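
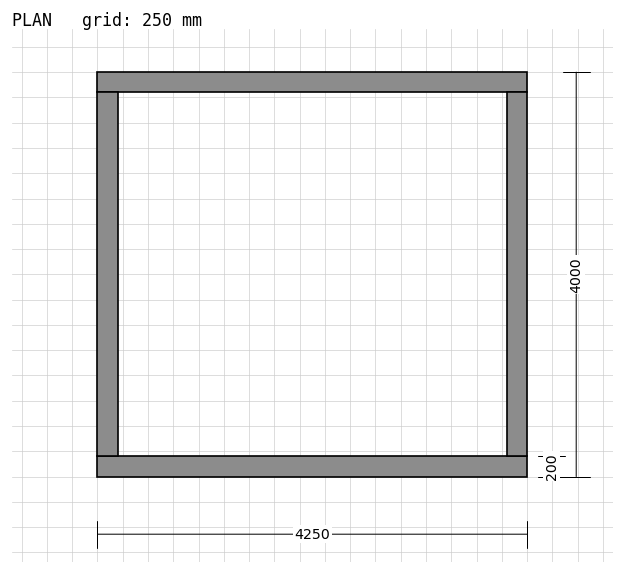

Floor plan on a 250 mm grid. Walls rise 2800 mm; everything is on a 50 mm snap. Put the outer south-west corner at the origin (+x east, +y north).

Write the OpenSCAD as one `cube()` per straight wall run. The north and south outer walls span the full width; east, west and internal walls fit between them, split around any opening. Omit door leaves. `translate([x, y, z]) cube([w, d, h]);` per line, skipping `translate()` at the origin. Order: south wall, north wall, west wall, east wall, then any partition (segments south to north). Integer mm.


cube([4250, 200, 2800]);
translate([0, 3800, 0]) cube([4250, 200, 2800]);
translate([0, 200, 0]) cube([200, 3600, 2800]);
translate([4050, 200, 0]) cube([200, 3600, 2800]);


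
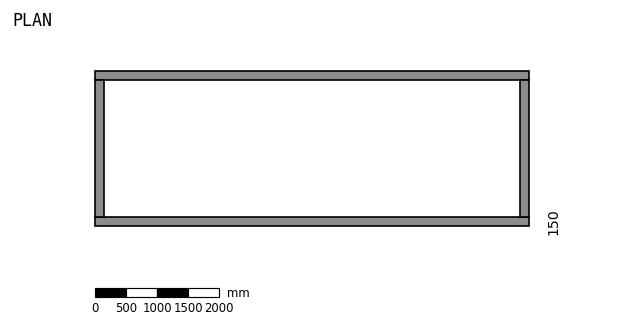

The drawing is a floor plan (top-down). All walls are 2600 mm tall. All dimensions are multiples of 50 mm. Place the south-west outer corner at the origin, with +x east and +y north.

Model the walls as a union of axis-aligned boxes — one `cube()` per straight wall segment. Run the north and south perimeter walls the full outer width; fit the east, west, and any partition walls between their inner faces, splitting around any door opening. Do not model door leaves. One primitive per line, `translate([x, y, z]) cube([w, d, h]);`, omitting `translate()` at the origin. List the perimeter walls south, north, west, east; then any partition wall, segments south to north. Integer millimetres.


cube([7000, 150, 2600]);
translate([0, 2350, 0]) cube([7000, 150, 2600]);
translate([0, 150, 0]) cube([150, 2200, 2600]);
translate([6850, 150, 0]) cube([150, 2200, 2600]);


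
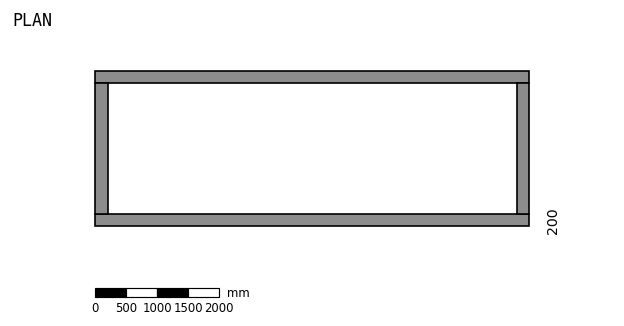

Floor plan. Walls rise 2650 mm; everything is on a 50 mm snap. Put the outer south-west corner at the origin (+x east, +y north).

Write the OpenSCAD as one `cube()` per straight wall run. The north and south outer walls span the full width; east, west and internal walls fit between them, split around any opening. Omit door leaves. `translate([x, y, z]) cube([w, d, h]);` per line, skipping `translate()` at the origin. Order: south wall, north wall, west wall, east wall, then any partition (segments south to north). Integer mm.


cube([7000, 200, 2650]);
translate([0, 2300, 0]) cube([7000, 200, 2650]);
translate([0, 200, 0]) cube([200, 2100, 2650]);
translate([6800, 200, 0]) cube([200, 2100, 2650]);


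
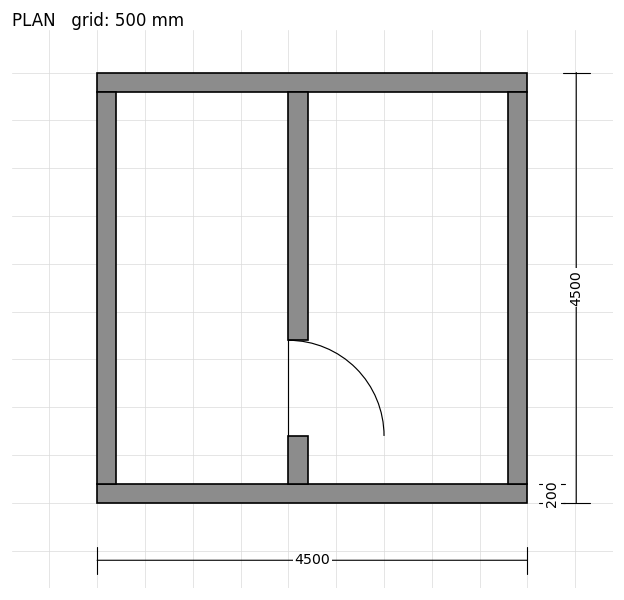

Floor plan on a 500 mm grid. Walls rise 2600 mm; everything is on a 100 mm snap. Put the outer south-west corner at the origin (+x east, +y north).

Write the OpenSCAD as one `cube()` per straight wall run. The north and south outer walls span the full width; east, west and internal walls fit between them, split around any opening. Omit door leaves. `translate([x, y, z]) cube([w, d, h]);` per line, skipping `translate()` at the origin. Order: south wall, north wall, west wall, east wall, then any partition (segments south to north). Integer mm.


cube([4500, 200, 2600]);
translate([0, 4300, 0]) cube([4500, 200, 2600]);
translate([0, 200, 0]) cube([200, 4100, 2600]);
translate([4300, 200, 0]) cube([200, 4100, 2600]);
translate([2000, 200, 0]) cube([200, 500, 2600]);
translate([2000, 1700, 0]) cube([200, 2600, 2600]);


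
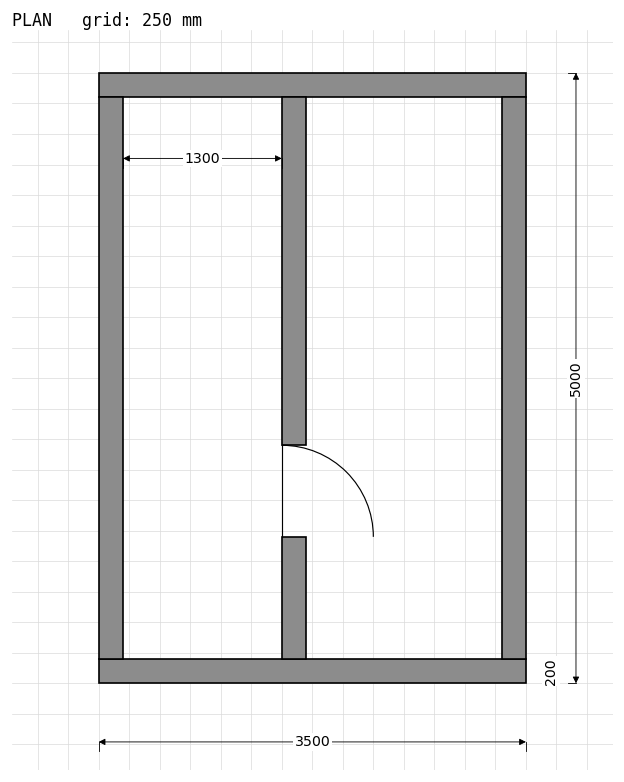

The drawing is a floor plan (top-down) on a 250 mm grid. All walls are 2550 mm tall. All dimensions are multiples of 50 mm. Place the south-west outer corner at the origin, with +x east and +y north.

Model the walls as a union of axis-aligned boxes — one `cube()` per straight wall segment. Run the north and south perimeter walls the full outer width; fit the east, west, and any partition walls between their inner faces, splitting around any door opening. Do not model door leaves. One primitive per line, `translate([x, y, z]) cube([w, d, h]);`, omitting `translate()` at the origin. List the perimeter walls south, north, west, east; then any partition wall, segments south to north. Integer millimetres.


cube([3500, 200, 2550]);
translate([0, 4800, 0]) cube([3500, 200, 2550]);
translate([0, 200, 0]) cube([200, 4600, 2550]);
translate([3300, 200, 0]) cube([200, 4600, 2550]);
translate([1500, 200, 0]) cube([200, 1000, 2550]);
translate([1500, 1950, 0]) cube([200, 2850, 2550]);


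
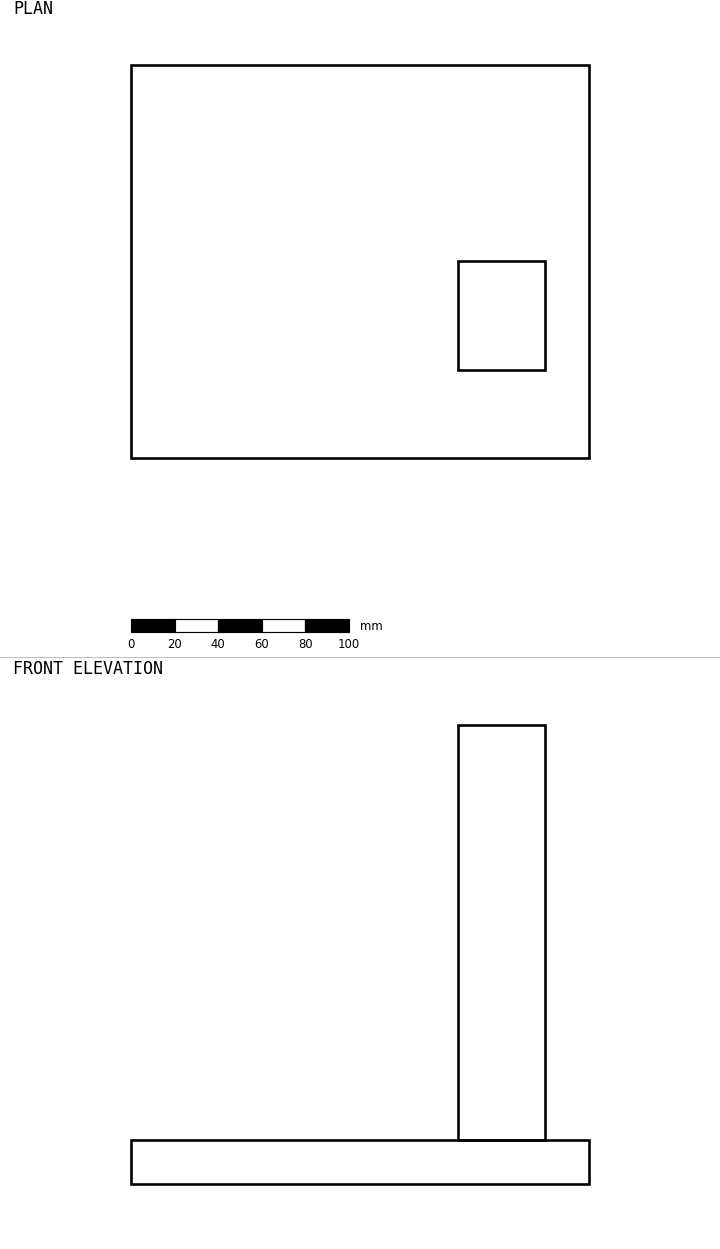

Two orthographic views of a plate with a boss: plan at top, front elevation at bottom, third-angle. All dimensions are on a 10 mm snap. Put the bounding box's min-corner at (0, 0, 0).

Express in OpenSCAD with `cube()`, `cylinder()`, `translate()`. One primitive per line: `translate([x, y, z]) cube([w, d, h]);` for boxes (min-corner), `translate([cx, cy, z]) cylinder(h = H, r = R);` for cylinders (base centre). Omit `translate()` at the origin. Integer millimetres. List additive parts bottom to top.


cube([210, 180, 20]);
translate([150, 40, 20]) cube([40, 50, 190]);


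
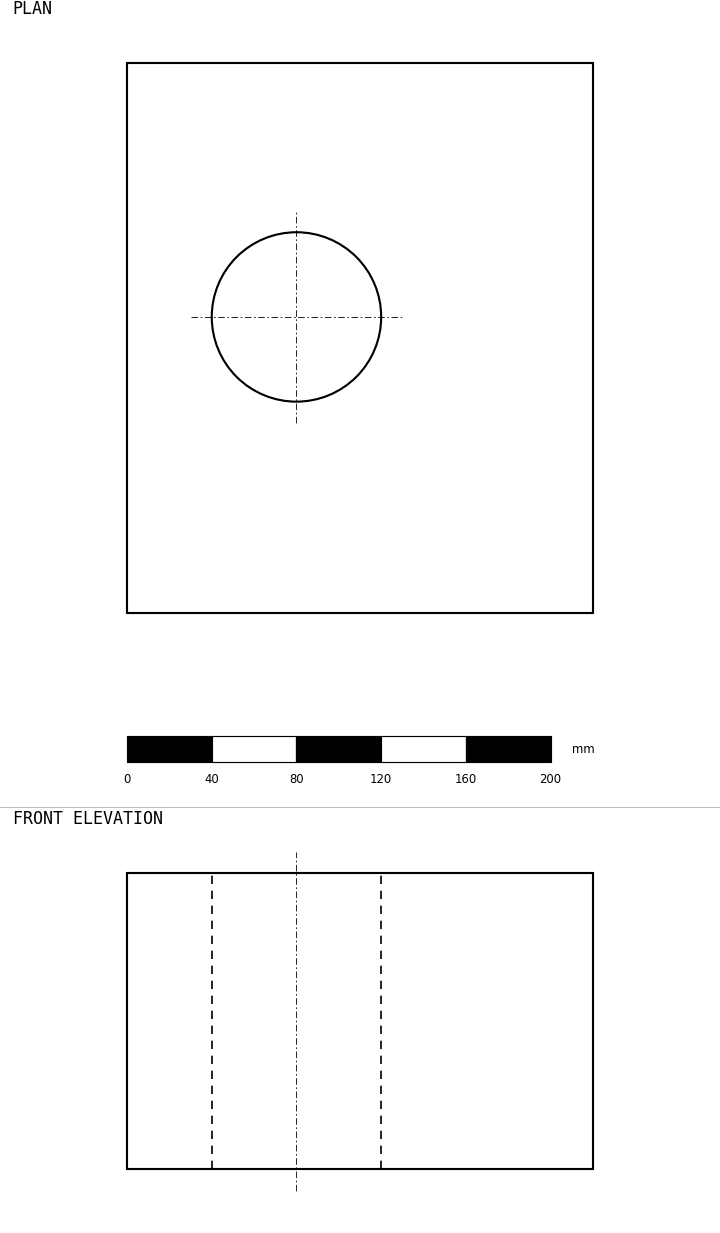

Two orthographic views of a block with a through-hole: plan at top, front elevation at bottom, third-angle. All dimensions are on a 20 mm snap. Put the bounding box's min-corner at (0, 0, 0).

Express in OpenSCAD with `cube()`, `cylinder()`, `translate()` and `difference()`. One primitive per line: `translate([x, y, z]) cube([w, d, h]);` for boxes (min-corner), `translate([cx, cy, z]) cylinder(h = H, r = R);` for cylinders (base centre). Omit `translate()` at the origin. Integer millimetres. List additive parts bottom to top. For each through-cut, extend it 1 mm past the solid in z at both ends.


difference() {
  cube([220, 260, 140]);
  translate([80, 140, -1]) cylinder(h = 142, r = 40);
}


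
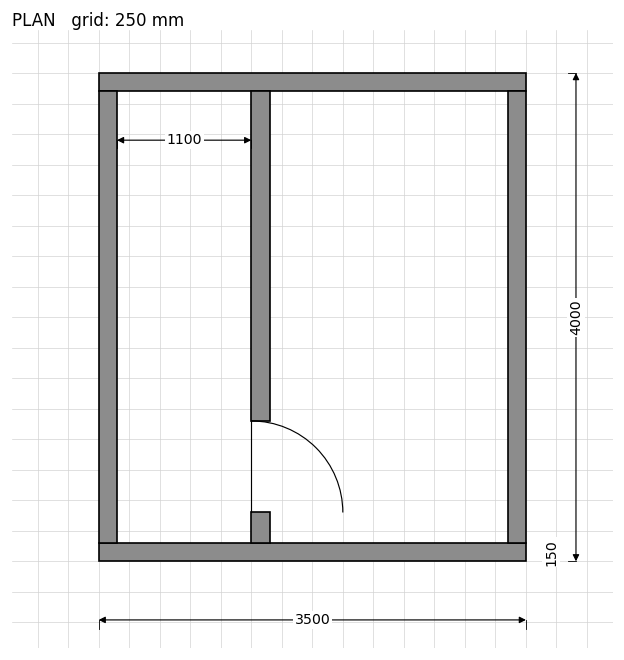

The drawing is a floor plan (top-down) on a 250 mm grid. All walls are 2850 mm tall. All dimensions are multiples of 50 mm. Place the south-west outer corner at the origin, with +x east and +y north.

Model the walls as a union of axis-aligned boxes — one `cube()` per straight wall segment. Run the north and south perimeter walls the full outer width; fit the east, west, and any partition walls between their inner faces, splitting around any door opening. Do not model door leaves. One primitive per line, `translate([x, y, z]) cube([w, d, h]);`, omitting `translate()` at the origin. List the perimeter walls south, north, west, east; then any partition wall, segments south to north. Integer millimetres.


cube([3500, 150, 2850]);
translate([0, 3850, 0]) cube([3500, 150, 2850]);
translate([0, 150, 0]) cube([150, 3700, 2850]);
translate([3350, 150, 0]) cube([150, 3700, 2850]);
translate([1250, 150, 0]) cube([150, 250, 2850]);
translate([1250, 1150, 0]) cube([150, 2700, 2850]);


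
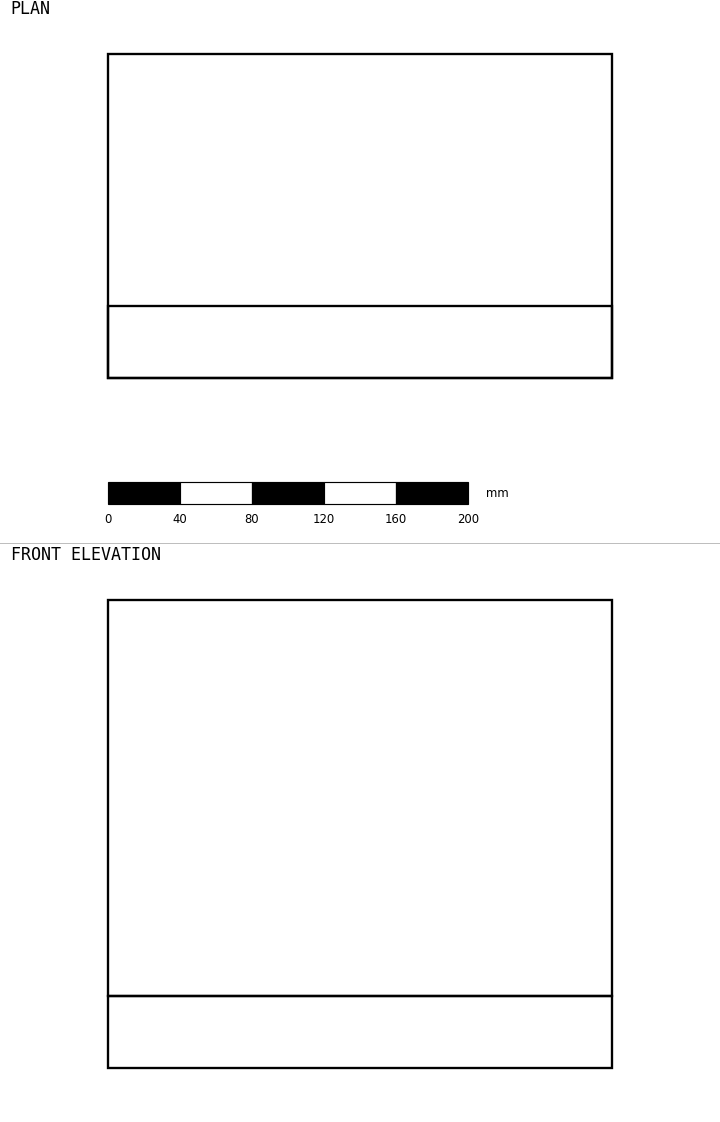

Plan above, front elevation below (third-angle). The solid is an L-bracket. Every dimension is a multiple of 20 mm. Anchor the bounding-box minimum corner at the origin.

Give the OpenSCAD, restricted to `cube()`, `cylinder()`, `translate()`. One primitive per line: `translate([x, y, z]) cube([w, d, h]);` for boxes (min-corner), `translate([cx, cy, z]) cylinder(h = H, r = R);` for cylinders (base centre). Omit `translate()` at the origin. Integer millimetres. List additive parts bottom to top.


cube([280, 180, 40]);
translate([0, 0, 40]) cube([280, 40, 220]);


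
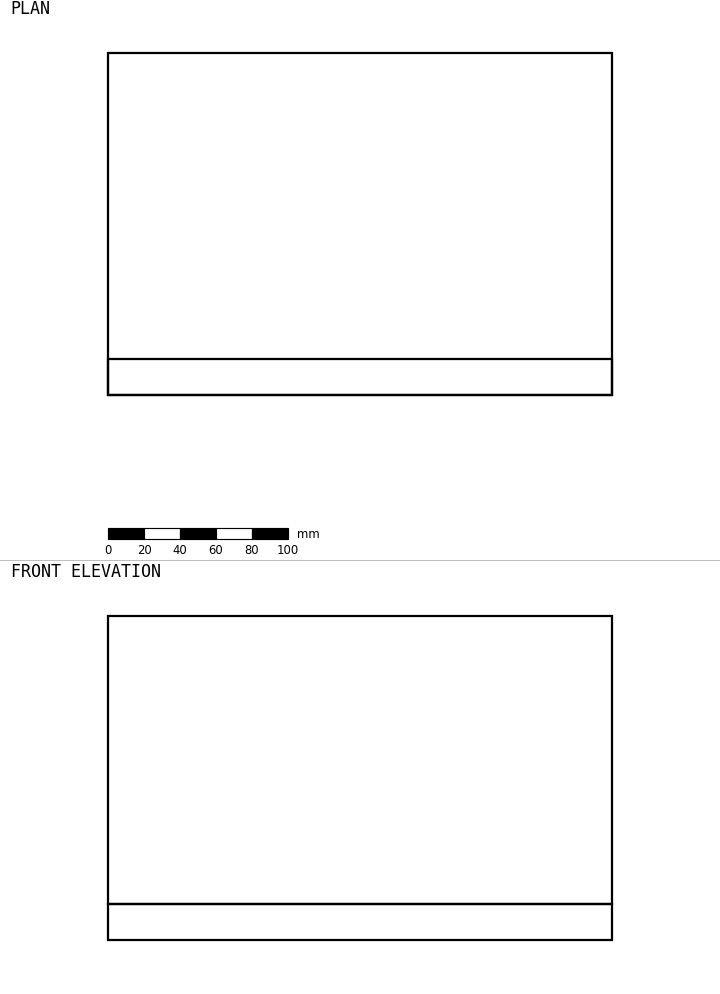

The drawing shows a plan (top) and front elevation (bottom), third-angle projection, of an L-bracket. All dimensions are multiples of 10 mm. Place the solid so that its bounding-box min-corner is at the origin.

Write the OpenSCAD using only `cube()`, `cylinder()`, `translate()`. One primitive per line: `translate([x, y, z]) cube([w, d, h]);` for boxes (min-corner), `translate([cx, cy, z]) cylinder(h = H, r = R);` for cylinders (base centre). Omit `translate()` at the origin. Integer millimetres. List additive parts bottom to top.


cube([280, 190, 20]);
translate([0, 0, 20]) cube([280, 20, 160]);


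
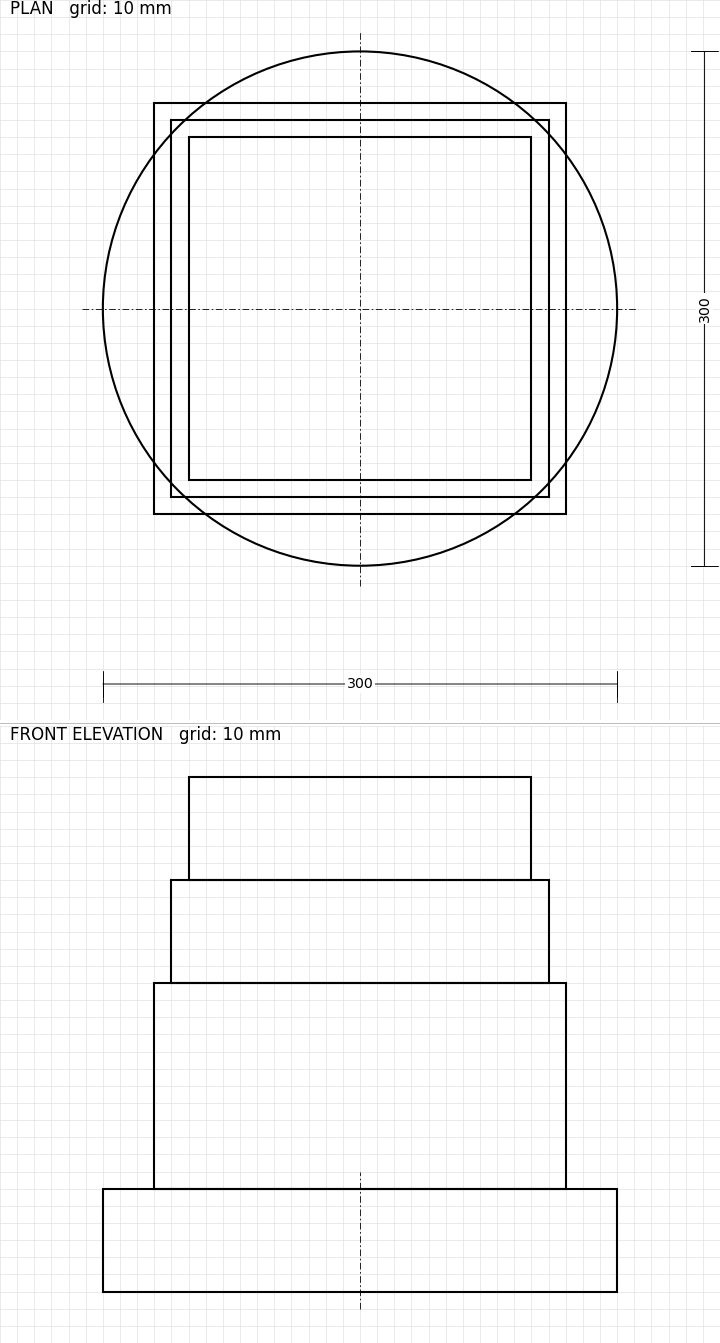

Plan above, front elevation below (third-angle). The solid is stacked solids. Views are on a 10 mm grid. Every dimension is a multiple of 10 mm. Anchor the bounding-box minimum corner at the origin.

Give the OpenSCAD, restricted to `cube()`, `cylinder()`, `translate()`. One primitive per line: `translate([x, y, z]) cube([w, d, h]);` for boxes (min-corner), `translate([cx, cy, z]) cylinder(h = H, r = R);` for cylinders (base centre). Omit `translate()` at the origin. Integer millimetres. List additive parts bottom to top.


translate([150, 150, 0]) cylinder(h = 60, r = 150);
translate([30, 30, 60]) cube([240, 240, 120]);
translate([40, 40, 180]) cube([220, 220, 60]);
translate([50, 50, 240]) cube([200, 200, 60]);


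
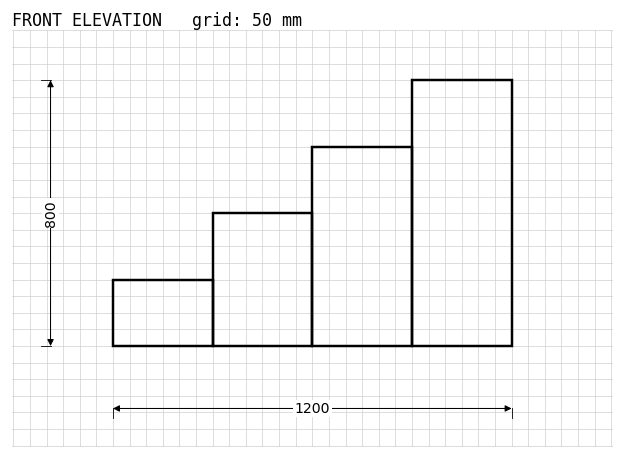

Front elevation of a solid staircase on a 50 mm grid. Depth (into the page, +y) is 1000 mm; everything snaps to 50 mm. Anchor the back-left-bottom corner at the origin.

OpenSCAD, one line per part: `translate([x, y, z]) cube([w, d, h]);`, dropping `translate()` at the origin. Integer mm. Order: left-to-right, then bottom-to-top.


cube([300, 1000, 200]);
translate([300, 0, 0]) cube([300, 1000, 400]);
translate([600, 0, 0]) cube([300, 1000, 600]);
translate([900, 0, 0]) cube([300, 1000, 800]);


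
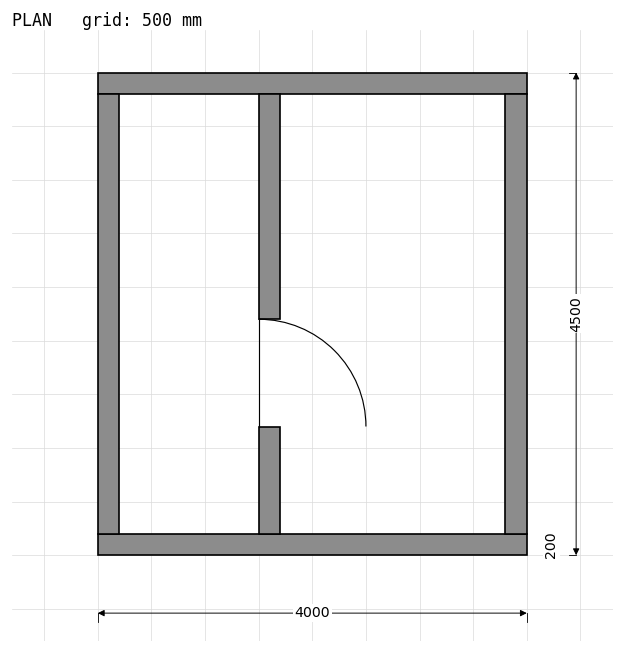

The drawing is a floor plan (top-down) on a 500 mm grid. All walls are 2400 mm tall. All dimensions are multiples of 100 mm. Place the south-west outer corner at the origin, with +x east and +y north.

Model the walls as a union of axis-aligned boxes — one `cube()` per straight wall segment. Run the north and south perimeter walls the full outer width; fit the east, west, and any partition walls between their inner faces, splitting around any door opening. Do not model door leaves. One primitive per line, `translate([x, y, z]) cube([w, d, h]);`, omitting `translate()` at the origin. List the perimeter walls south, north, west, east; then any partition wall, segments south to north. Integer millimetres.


cube([4000, 200, 2400]);
translate([0, 4300, 0]) cube([4000, 200, 2400]);
translate([0, 200, 0]) cube([200, 4100, 2400]);
translate([3800, 200, 0]) cube([200, 4100, 2400]);
translate([1500, 200, 0]) cube([200, 1000, 2400]);
translate([1500, 2200, 0]) cube([200, 2100, 2400]);


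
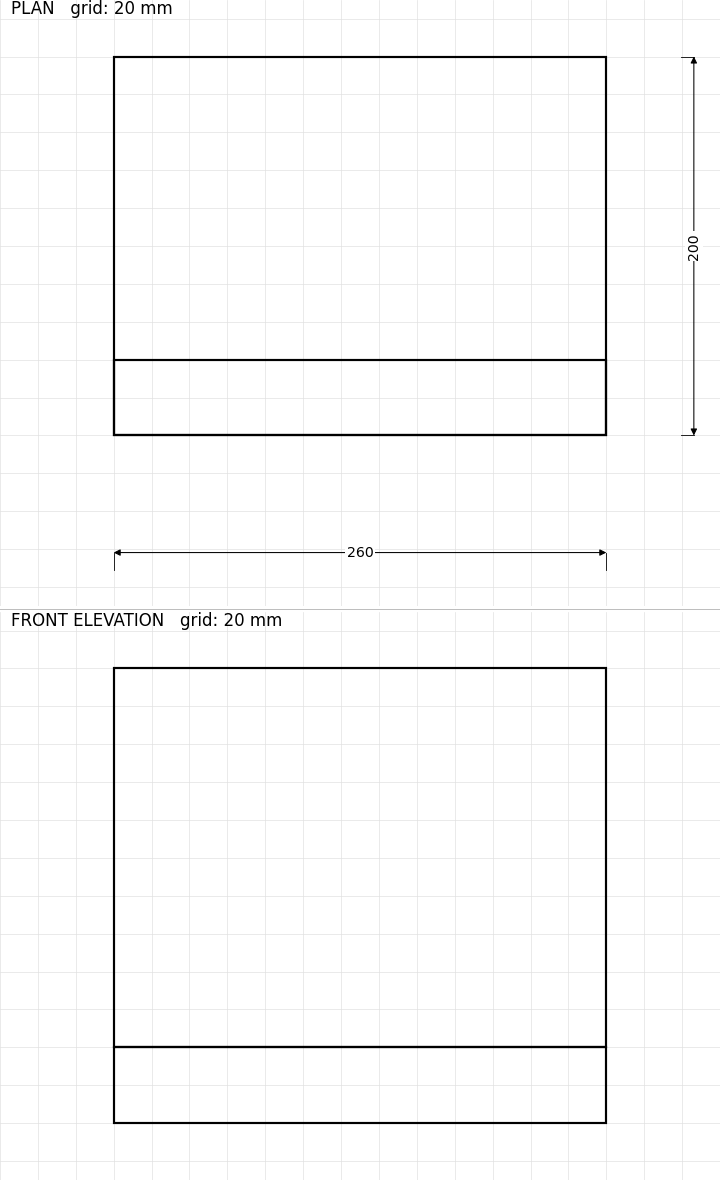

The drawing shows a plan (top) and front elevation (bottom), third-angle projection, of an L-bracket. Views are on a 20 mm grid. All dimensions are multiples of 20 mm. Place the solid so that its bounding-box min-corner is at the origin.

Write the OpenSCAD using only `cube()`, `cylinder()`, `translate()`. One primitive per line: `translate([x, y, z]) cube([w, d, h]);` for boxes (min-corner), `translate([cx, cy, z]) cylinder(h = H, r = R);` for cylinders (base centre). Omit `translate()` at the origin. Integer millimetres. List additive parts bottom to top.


cube([260, 200, 40]);
translate([0, 0, 40]) cube([260, 40, 200]);


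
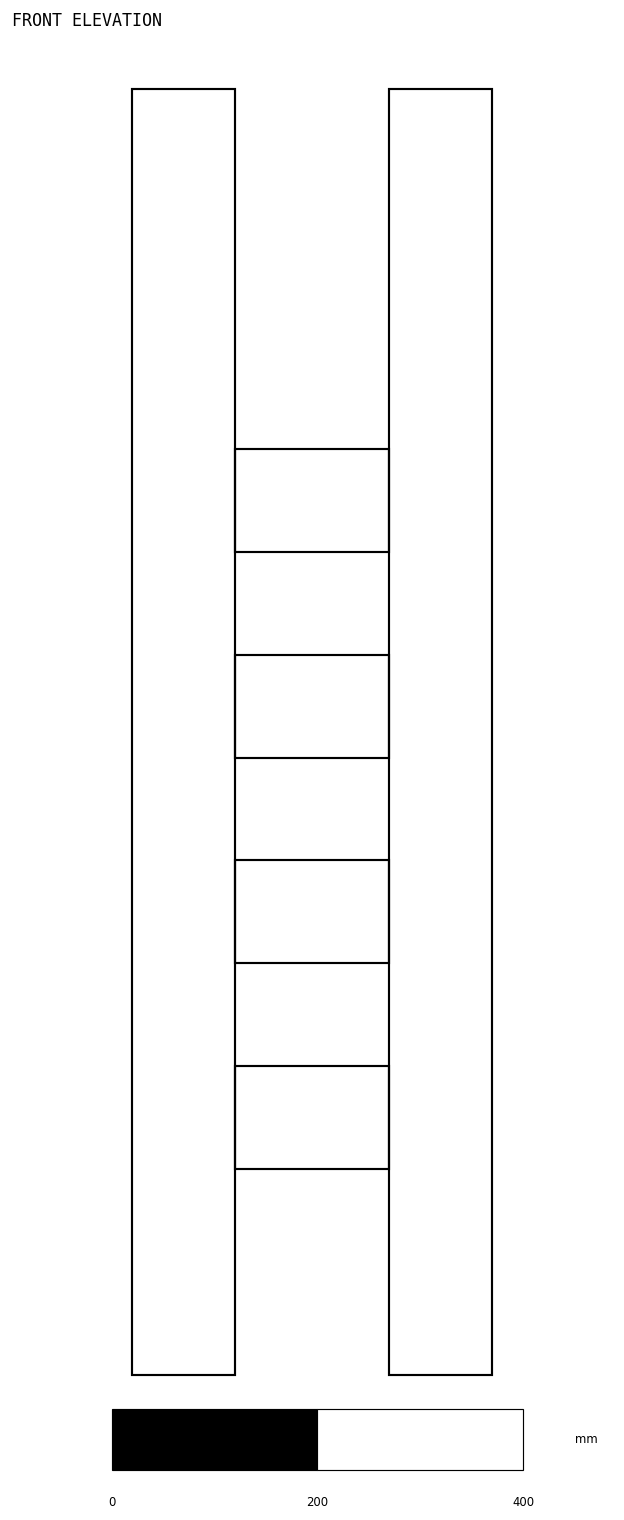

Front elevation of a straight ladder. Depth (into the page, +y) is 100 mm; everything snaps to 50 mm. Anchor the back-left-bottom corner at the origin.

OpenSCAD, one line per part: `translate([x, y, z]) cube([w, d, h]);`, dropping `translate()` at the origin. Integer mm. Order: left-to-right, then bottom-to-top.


cube([100, 100, 1250]);
translate([100, 0, 200]) cube([150, 100, 100]);
translate([100, 0, 400]) cube([150, 100, 100]);
translate([100, 0, 600]) cube([150, 100, 100]);
translate([100, 0, 800]) cube([150, 100, 100]);
translate([250, 0, 0]) cube([100, 100, 1250]);


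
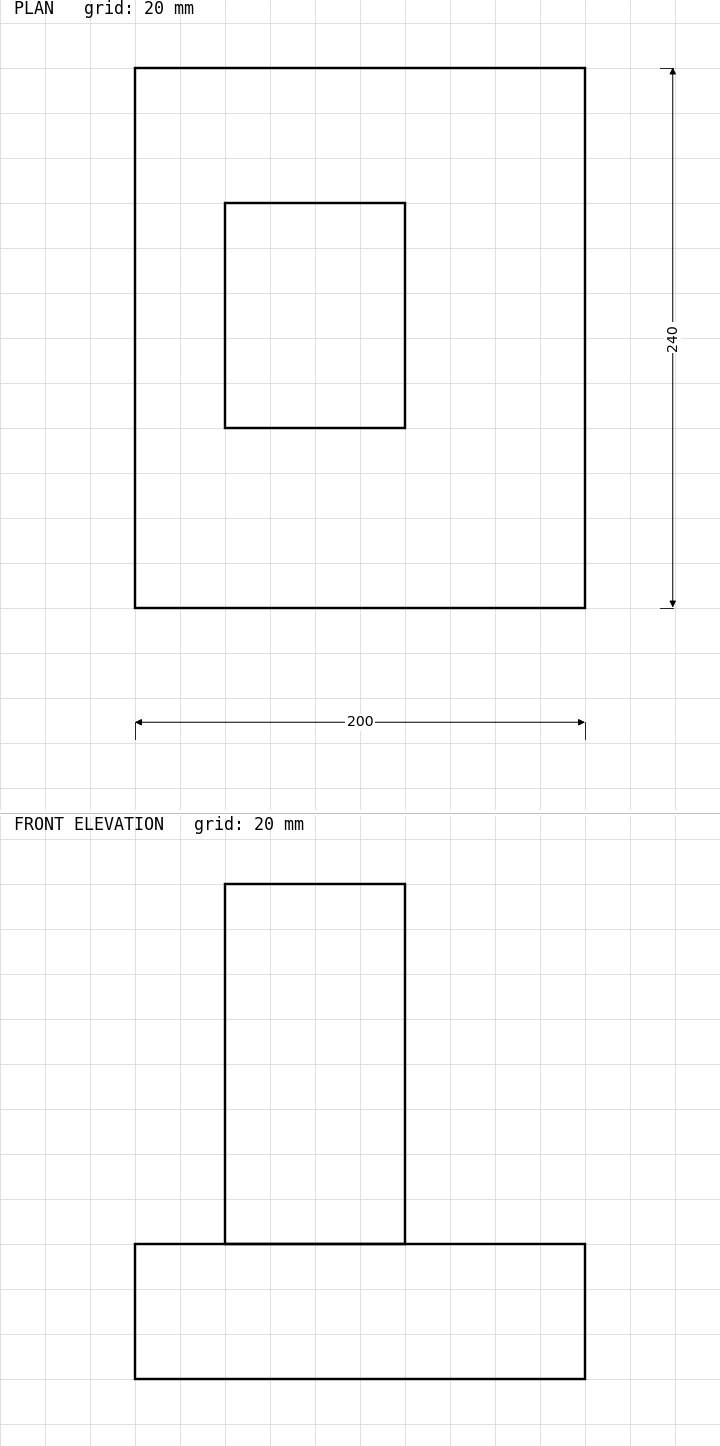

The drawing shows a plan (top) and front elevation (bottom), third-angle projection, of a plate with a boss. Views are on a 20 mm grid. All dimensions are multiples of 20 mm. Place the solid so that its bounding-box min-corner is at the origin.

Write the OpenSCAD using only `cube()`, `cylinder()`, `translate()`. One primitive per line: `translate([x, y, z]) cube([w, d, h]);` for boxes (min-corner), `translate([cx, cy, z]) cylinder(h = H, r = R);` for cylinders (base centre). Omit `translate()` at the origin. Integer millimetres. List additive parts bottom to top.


cube([200, 240, 60]);
translate([40, 80, 60]) cube([80, 100, 160]);


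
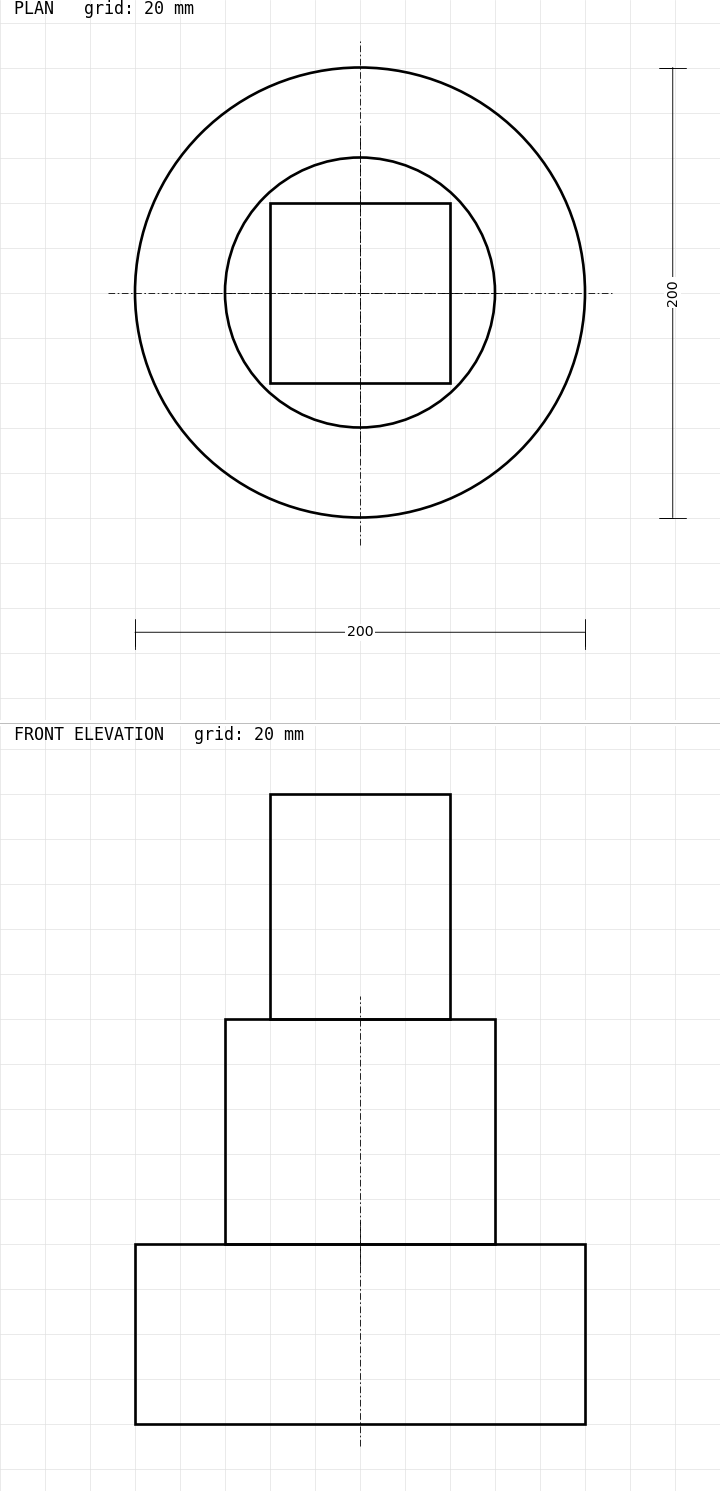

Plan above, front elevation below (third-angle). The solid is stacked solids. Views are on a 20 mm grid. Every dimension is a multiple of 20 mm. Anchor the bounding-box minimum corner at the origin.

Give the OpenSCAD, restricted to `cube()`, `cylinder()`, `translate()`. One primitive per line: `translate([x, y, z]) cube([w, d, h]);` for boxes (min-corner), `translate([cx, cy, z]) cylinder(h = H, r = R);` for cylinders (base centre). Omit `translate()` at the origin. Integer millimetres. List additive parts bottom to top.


translate([100, 100, 0]) cylinder(h = 80, r = 100);
translate([100, 100, 80]) cylinder(h = 100, r = 60);
translate([60, 60, 180]) cube([80, 80, 100]);


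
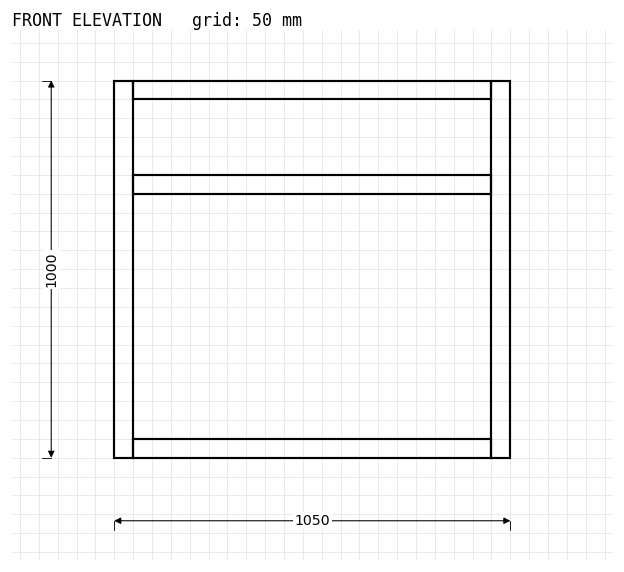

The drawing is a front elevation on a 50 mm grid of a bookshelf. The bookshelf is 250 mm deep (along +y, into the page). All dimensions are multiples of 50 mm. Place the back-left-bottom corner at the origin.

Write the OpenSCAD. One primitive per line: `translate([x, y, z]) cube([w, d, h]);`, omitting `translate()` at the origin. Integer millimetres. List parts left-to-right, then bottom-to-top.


cube([50, 250, 1000]);
translate([50, 0, 0]) cube([950, 250, 50]);
translate([50, 0, 700]) cube([950, 250, 50]);
translate([50, 0, 950]) cube([950, 250, 50]);
translate([1000, 0, 0]) cube([50, 250, 1000]);


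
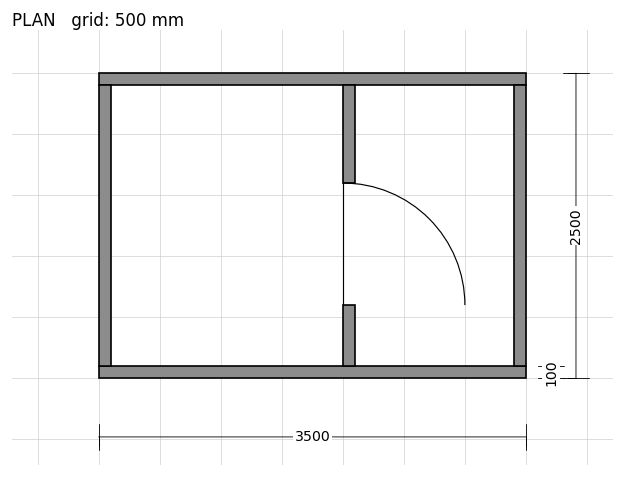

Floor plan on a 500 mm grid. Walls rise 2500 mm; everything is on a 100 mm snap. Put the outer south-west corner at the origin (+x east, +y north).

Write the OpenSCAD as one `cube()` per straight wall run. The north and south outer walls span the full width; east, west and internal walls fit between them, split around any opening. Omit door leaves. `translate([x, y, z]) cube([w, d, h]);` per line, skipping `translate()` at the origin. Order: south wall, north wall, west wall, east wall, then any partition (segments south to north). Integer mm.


cube([3500, 100, 2500]);
translate([0, 2400, 0]) cube([3500, 100, 2500]);
translate([0, 100, 0]) cube([100, 2300, 2500]);
translate([3400, 100, 0]) cube([100, 2300, 2500]);
translate([2000, 100, 0]) cube([100, 500, 2500]);
translate([2000, 1600, 0]) cube([100, 800, 2500]);


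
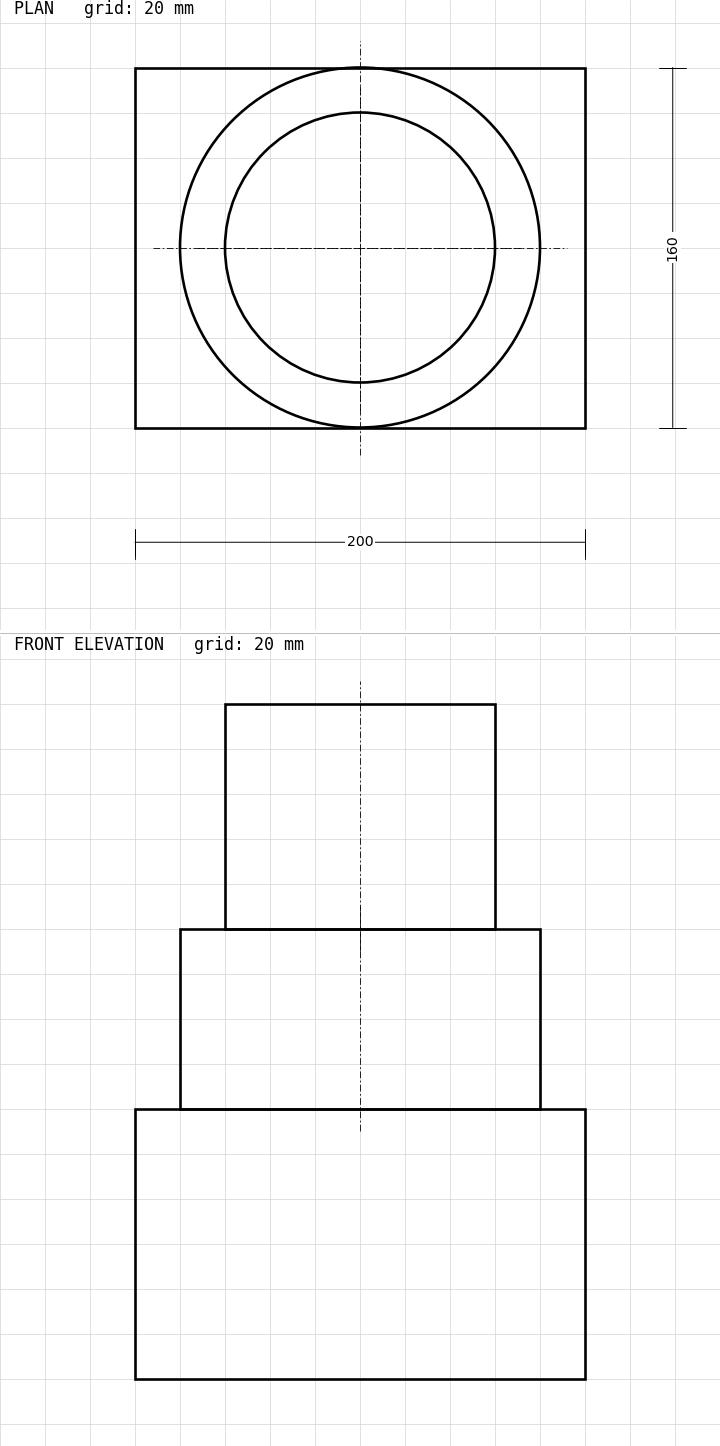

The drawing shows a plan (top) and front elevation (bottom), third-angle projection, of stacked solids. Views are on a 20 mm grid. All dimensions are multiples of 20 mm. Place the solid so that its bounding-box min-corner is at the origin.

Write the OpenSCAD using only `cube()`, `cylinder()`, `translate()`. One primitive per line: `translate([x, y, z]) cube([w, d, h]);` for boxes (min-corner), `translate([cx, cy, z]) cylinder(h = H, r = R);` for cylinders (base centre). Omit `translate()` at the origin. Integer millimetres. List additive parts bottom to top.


cube([200, 160, 120]);
translate([100, 80, 120]) cylinder(h = 80, r = 80);
translate([100, 80, 200]) cylinder(h = 100, r = 60);


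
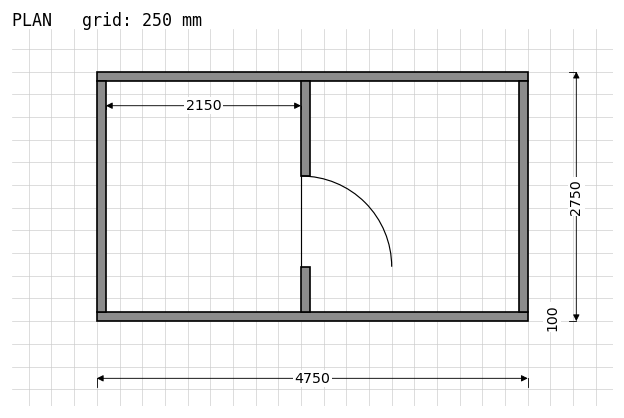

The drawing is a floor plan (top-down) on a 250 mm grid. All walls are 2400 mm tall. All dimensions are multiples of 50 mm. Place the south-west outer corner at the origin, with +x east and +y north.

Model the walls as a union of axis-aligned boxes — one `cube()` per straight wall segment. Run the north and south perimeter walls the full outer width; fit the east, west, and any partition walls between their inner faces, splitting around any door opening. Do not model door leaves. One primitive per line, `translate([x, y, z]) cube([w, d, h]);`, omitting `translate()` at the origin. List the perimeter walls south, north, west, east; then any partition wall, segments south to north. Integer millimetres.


cube([4750, 100, 2400]);
translate([0, 2650, 0]) cube([4750, 100, 2400]);
translate([0, 100, 0]) cube([100, 2550, 2400]);
translate([4650, 100, 0]) cube([100, 2550, 2400]);
translate([2250, 100, 0]) cube([100, 500, 2400]);
translate([2250, 1600, 0]) cube([100, 1050, 2400]);


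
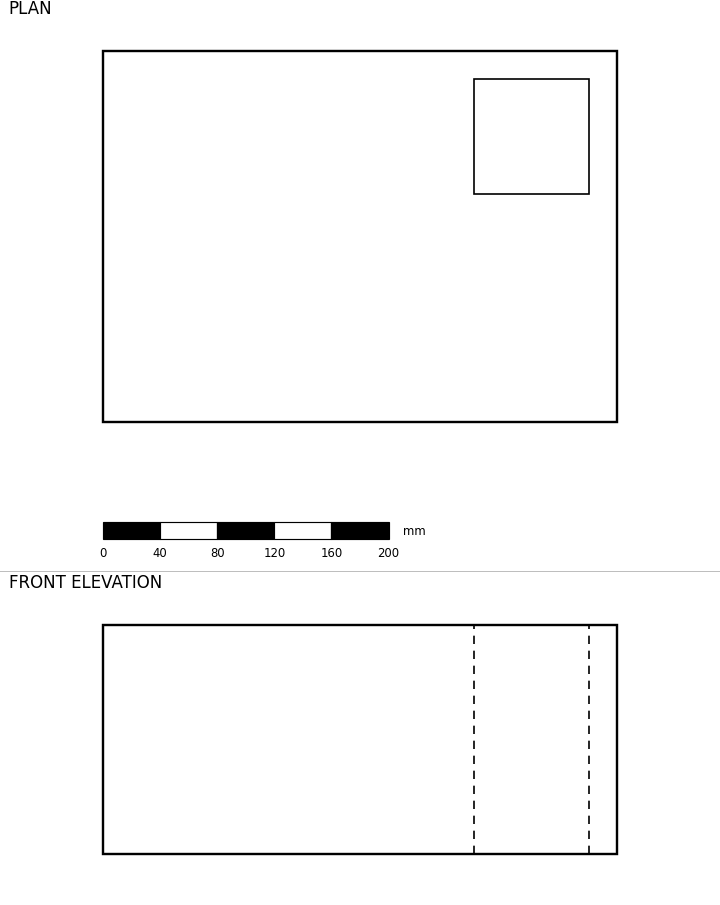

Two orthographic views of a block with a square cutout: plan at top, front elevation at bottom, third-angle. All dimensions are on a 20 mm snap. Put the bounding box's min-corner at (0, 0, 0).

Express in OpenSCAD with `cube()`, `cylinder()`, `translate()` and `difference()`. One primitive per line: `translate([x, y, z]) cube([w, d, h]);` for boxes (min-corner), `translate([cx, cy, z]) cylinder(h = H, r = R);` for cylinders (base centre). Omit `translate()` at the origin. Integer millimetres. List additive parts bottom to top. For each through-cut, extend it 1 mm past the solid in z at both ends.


difference() {
  cube([360, 260, 160]);
  translate([260, 160, -1]) cube([80, 80, 162]);
}


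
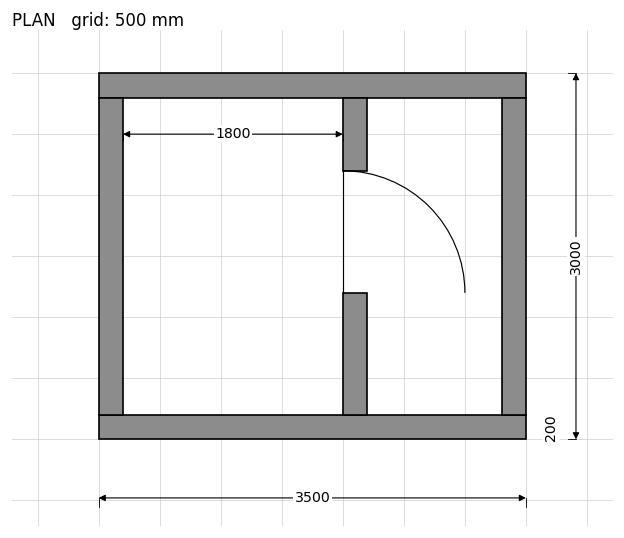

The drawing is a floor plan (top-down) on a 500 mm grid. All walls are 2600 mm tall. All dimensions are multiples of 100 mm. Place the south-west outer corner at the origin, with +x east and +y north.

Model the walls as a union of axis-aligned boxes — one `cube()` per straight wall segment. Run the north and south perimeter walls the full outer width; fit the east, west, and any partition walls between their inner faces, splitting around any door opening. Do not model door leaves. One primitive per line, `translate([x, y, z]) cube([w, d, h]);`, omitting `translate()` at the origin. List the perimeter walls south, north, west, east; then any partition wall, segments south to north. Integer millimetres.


cube([3500, 200, 2600]);
translate([0, 2800, 0]) cube([3500, 200, 2600]);
translate([0, 200, 0]) cube([200, 2600, 2600]);
translate([3300, 200, 0]) cube([200, 2600, 2600]);
translate([2000, 200, 0]) cube([200, 1000, 2600]);
translate([2000, 2200, 0]) cube([200, 600, 2600]);


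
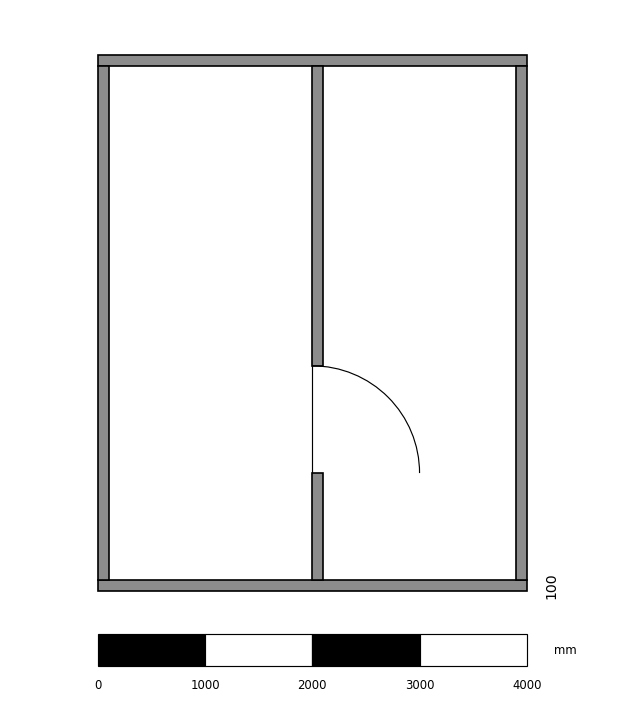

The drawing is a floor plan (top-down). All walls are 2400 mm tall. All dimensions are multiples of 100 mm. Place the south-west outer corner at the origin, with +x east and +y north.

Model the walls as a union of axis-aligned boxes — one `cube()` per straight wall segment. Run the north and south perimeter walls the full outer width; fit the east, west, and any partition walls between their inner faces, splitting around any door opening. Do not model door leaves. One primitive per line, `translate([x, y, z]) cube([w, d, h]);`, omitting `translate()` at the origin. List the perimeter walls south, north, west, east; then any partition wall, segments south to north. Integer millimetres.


cube([4000, 100, 2400]);
translate([0, 4900, 0]) cube([4000, 100, 2400]);
translate([0, 100, 0]) cube([100, 4800, 2400]);
translate([3900, 100, 0]) cube([100, 4800, 2400]);
translate([2000, 100, 0]) cube([100, 1000, 2400]);
translate([2000, 2100, 0]) cube([100, 2800, 2400]);


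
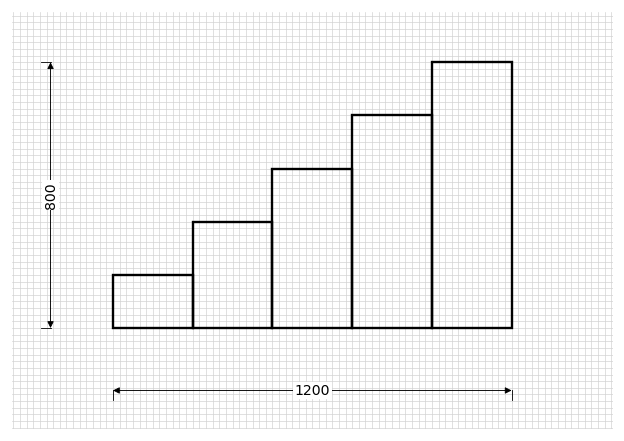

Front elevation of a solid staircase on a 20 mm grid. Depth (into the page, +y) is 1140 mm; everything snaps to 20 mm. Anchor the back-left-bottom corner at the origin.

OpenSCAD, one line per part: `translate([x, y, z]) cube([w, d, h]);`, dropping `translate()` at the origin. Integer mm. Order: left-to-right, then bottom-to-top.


cube([240, 1140, 160]);
translate([240, 0, 0]) cube([240, 1140, 320]);
translate([480, 0, 0]) cube([240, 1140, 480]);
translate([720, 0, 0]) cube([240, 1140, 640]);
translate([960, 0, 0]) cube([240, 1140, 800]);


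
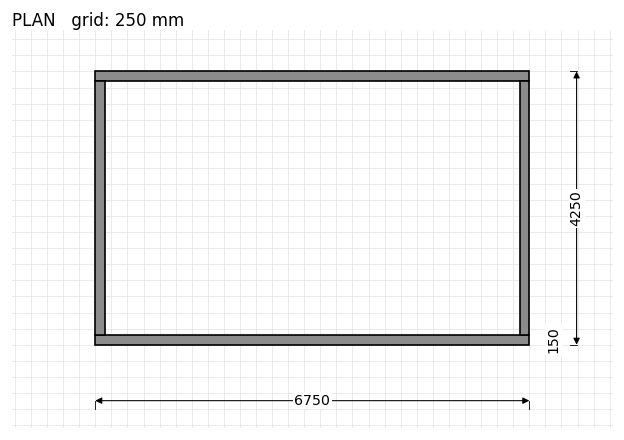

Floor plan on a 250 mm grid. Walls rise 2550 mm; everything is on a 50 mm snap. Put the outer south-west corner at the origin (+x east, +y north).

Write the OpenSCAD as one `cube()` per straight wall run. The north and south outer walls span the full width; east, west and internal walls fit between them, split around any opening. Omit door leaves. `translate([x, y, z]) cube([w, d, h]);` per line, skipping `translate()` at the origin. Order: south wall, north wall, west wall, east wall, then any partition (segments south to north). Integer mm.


cube([6750, 150, 2550]);
translate([0, 4100, 0]) cube([6750, 150, 2550]);
translate([0, 150, 0]) cube([150, 3950, 2550]);
translate([6600, 150, 0]) cube([150, 3950, 2550]);


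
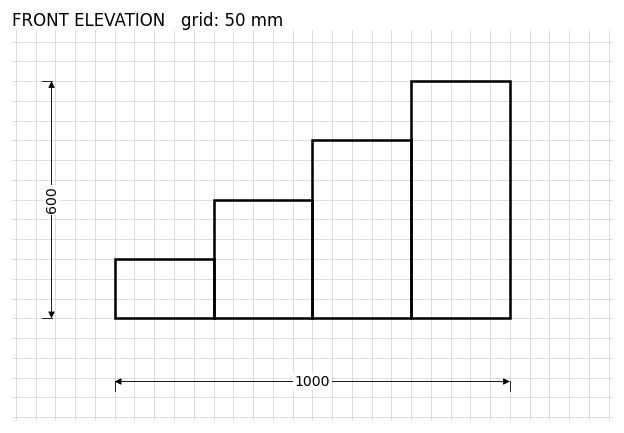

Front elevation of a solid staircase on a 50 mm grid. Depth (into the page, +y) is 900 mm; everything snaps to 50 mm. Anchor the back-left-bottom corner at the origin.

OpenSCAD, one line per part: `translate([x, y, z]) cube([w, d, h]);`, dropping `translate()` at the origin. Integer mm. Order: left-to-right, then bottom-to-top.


cube([250, 900, 150]);
translate([250, 0, 0]) cube([250, 900, 300]);
translate([500, 0, 0]) cube([250, 900, 450]);
translate([750, 0, 0]) cube([250, 900, 600]);


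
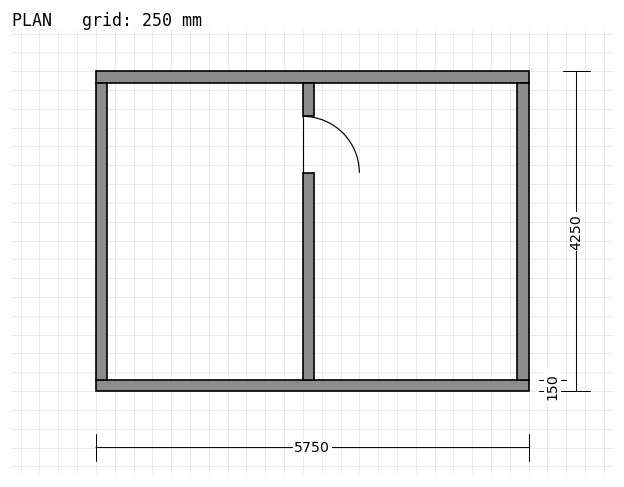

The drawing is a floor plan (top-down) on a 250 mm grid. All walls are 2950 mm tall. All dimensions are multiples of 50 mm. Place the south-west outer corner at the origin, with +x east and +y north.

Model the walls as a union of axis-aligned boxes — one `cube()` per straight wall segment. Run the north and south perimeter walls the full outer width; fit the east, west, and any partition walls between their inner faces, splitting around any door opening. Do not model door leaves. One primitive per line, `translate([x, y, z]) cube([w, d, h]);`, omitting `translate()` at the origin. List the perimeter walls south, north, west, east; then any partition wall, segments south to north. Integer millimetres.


cube([5750, 150, 2950]);
translate([0, 4100, 0]) cube([5750, 150, 2950]);
translate([0, 150, 0]) cube([150, 3950, 2950]);
translate([5600, 150, 0]) cube([150, 3950, 2950]);
translate([2750, 150, 0]) cube([150, 2750, 2950]);
translate([2750, 3650, 0]) cube([150, 450, 2950]);


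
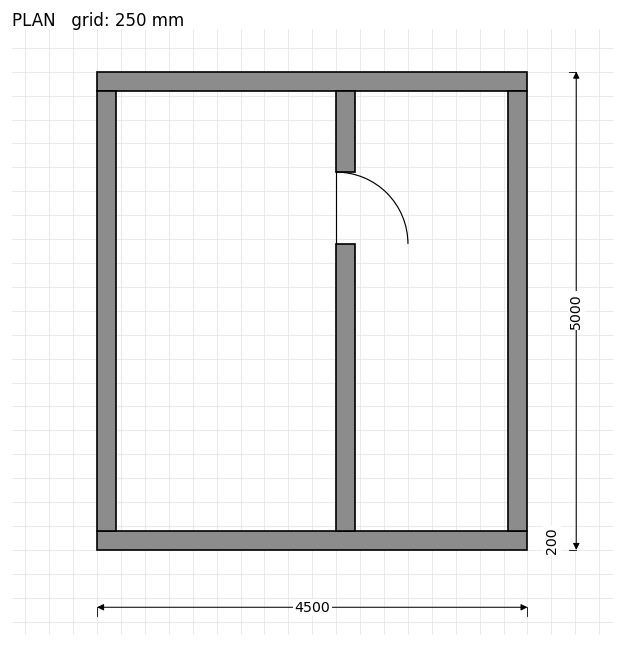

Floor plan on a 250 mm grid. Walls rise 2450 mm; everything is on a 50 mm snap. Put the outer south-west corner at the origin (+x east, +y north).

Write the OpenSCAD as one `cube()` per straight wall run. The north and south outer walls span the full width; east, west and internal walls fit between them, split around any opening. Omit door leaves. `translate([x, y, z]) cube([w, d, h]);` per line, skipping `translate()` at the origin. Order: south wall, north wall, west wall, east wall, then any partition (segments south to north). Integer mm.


cube([4500, 200, 2450]);
translate([0, 4800, 0]) cube([4500, 200, 2450]);
translate([0, 200, 0]) cube([200, 4600, 2450]);
translate([4300, 200, 0]) cube([200, 4600, 2450]);
translate([2500, 200, 0]) cube([200, 3000, 2450]);
translate([2500, 3950, 0]) cube([200, 850, 2450]);


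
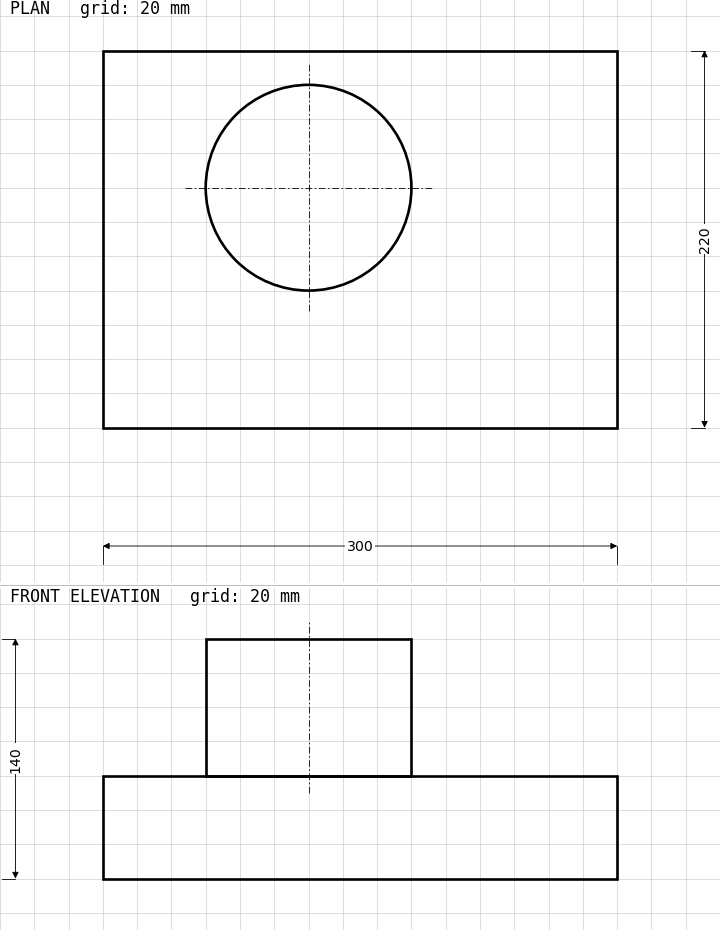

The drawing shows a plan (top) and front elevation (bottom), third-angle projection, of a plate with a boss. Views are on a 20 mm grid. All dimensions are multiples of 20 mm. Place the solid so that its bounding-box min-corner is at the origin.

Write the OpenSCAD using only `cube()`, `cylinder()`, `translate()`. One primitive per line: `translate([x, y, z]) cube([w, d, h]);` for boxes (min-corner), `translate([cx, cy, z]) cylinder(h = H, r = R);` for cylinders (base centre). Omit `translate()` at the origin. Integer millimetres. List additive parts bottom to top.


cube([300, 220, 60]);
translate([120, 140, 60]) cylinder(h = 80, r = 60);


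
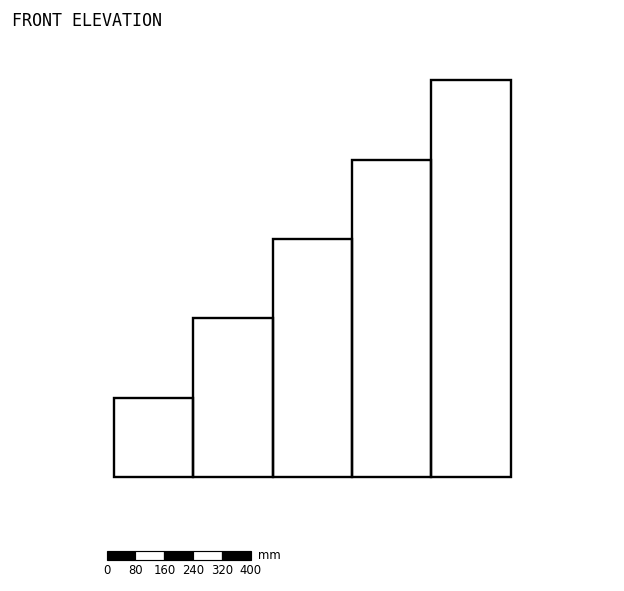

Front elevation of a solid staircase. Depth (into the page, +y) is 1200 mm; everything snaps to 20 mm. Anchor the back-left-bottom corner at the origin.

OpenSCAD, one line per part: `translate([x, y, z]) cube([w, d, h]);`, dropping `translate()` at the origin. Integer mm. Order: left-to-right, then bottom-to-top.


cube([220, 1200, 220]);
translate([220, 0, 0]) cube([220, 1200, 440]);
translate([440, 0, 0]) cube([220, 1200, 660]);
translate([660, 0, 0]) cube([220, 1200, 880]);
translate([880, 0, 0]) cube([220, 1200, 1100]);


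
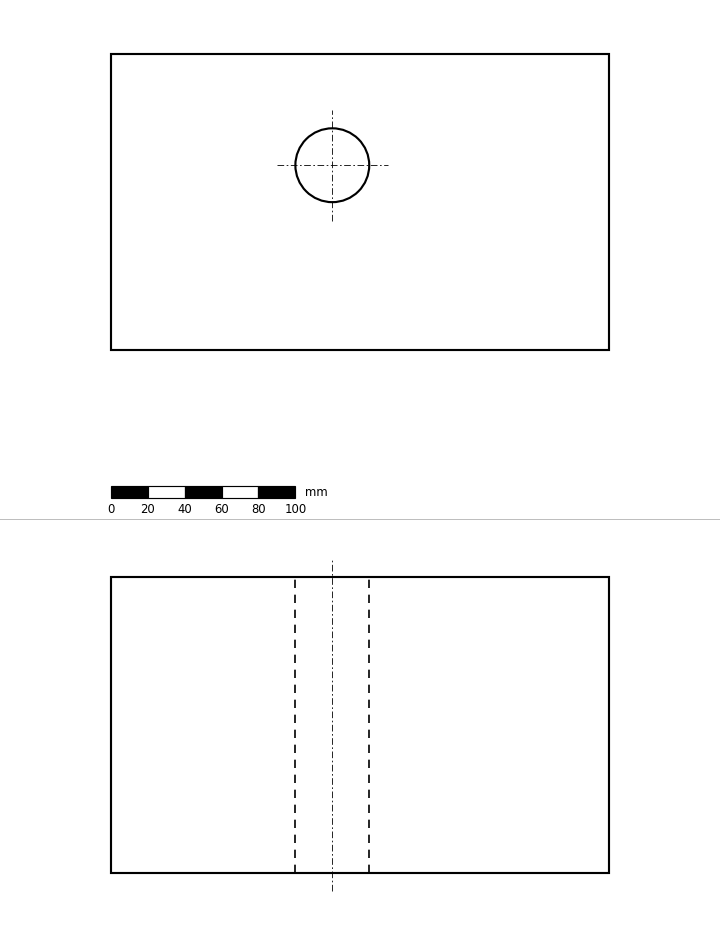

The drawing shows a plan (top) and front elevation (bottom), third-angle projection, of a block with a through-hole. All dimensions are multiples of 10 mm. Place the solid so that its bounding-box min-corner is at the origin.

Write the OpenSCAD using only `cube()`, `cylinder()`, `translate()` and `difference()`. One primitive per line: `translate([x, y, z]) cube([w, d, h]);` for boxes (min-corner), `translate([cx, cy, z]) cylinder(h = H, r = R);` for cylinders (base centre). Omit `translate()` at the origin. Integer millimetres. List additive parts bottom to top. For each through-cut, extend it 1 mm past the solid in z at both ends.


difference() {
  cube([270, 160, 160]);
  translate([120, 100, -1]) cylinder(h = 162, r = 20);
}


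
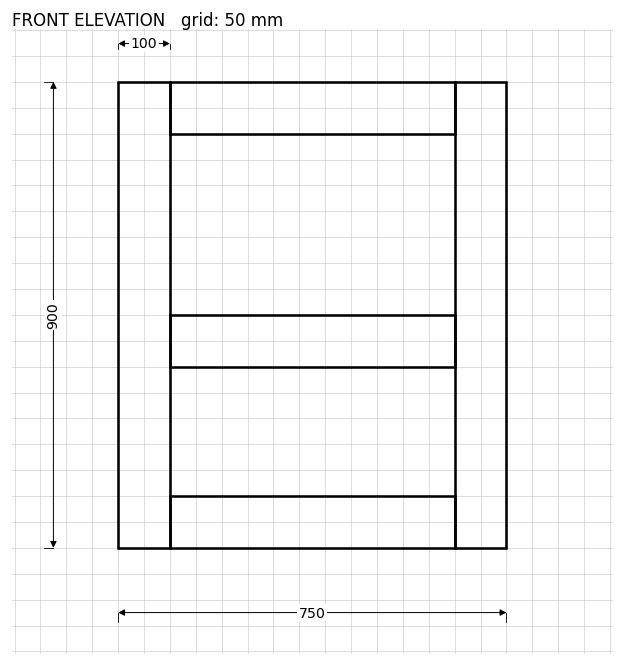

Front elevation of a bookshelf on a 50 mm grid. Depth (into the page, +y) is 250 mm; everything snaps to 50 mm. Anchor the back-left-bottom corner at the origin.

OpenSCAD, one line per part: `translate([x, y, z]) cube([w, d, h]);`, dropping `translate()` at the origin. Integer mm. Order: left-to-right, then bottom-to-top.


cube([100, 250, 900]);
translate([100, 0, 0]) cube([550, 250, 100]);
translate([100, 0, 350]) cube([550, 250, 100]);
translate([100, 0, 800]) cube([550, 250, 100]);
translate([650, 0, 0]) cube([100, 250, 900]);


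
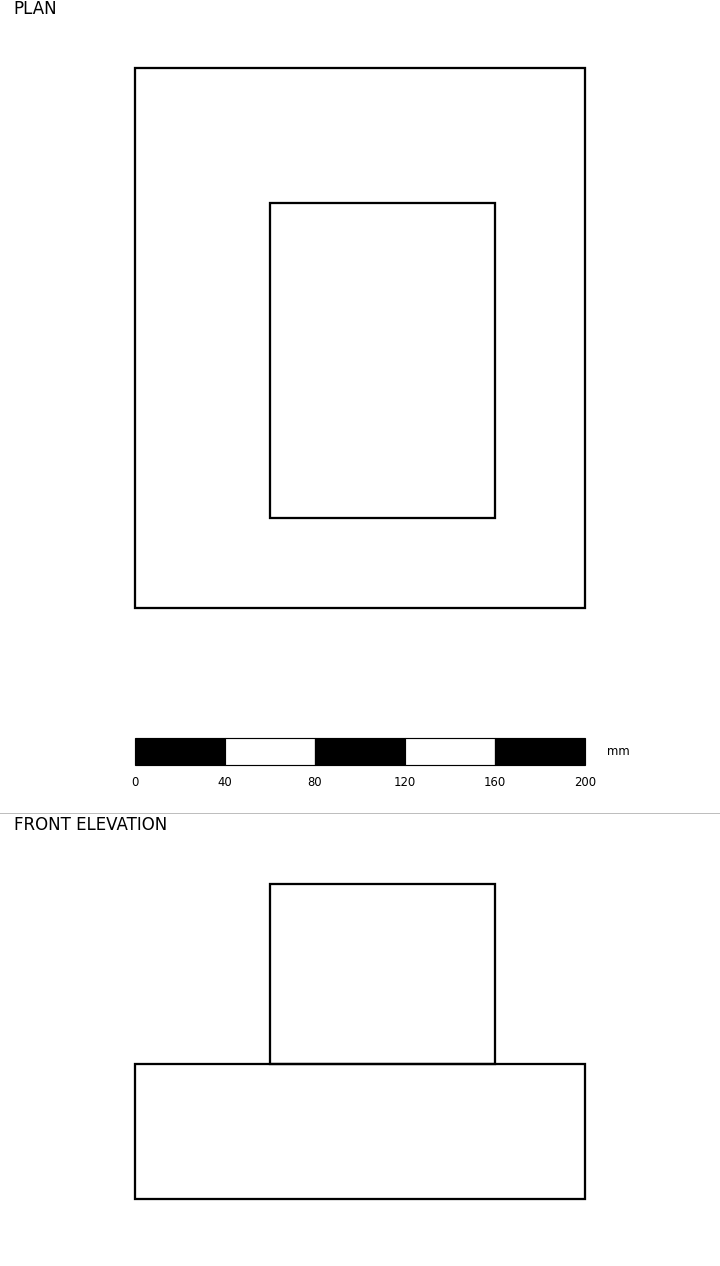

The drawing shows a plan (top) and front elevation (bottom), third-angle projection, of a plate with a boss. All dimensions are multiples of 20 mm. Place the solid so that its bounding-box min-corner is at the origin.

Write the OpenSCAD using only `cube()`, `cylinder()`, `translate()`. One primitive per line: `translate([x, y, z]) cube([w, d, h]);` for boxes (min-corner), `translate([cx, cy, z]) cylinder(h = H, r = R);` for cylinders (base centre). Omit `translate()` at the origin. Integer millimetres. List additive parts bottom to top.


cube([200, 240, 60]);
translate([60, 40, 60]) cube([100, 140, 80]);


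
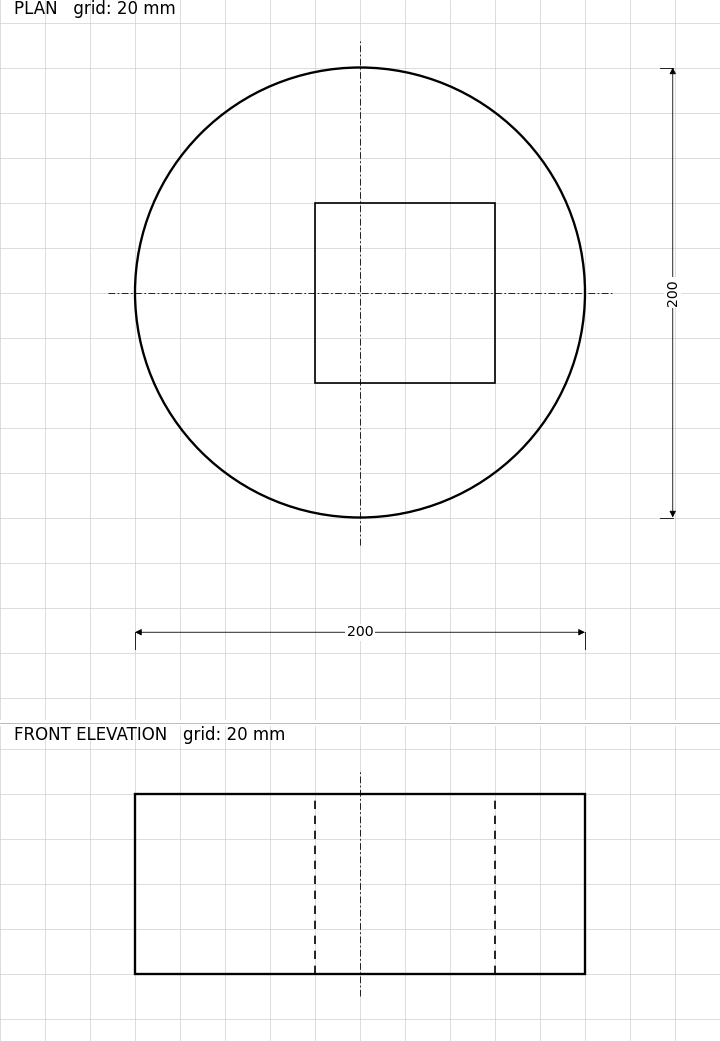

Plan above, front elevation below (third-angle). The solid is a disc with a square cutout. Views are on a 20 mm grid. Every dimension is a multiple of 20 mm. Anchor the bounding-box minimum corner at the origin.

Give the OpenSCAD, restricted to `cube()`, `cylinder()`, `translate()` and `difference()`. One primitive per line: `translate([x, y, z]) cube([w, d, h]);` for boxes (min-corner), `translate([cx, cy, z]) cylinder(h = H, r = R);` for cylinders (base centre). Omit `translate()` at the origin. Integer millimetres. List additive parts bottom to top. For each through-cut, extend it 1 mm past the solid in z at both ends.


difference() {
  translate([100, 100, 0]) cylinder(h = 80, r = 100);
  translate([80, 60, -1]) cube([80, 80, 82]);
}


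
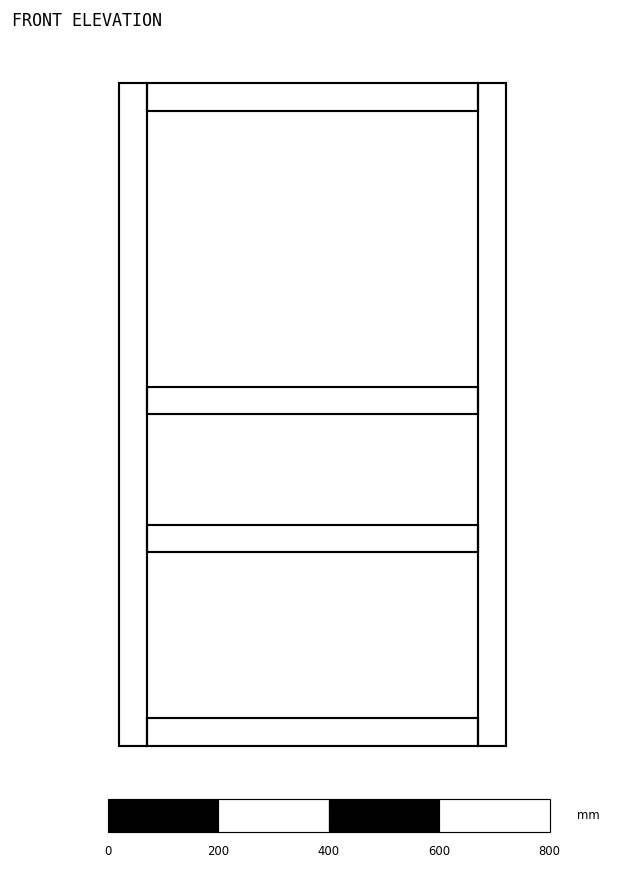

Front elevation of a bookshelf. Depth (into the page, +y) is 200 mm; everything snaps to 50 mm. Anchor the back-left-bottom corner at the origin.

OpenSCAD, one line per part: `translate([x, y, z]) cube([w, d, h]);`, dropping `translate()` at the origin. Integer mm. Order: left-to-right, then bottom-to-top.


cube([50, 200, 1200]);
translate([50, 0, 0]) cube([600, 200, 50]);
translate([50, 0, 350]) cube([600, 200, 50]);
translate([50, 0, 600]) cube([600, 200, 50]);
translate([50, 0, 1150]) cube([600, 200, 50]);
translate([650, 0, 0]) cube([50, 200, 1200]);


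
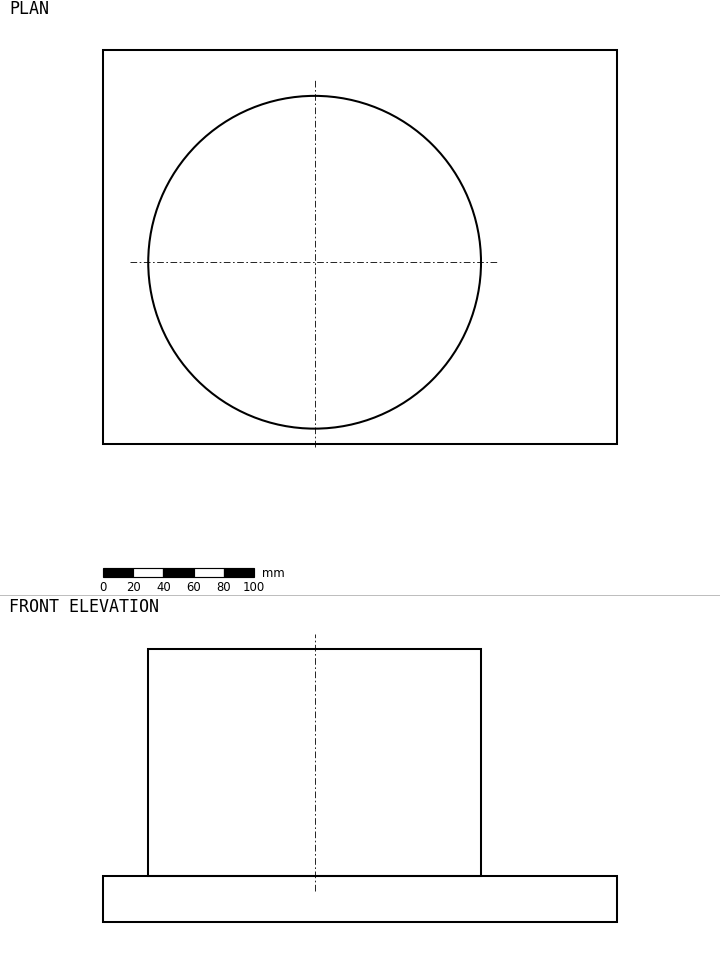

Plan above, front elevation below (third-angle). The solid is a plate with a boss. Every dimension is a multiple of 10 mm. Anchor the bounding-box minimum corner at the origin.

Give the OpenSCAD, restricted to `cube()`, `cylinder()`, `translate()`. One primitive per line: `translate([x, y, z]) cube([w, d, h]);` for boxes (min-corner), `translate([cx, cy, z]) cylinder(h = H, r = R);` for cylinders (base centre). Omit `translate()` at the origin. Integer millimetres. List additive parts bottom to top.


cube([340, 260, 30]);
translate([140, 120, 30]) cylinder(h = 150, r = 110);


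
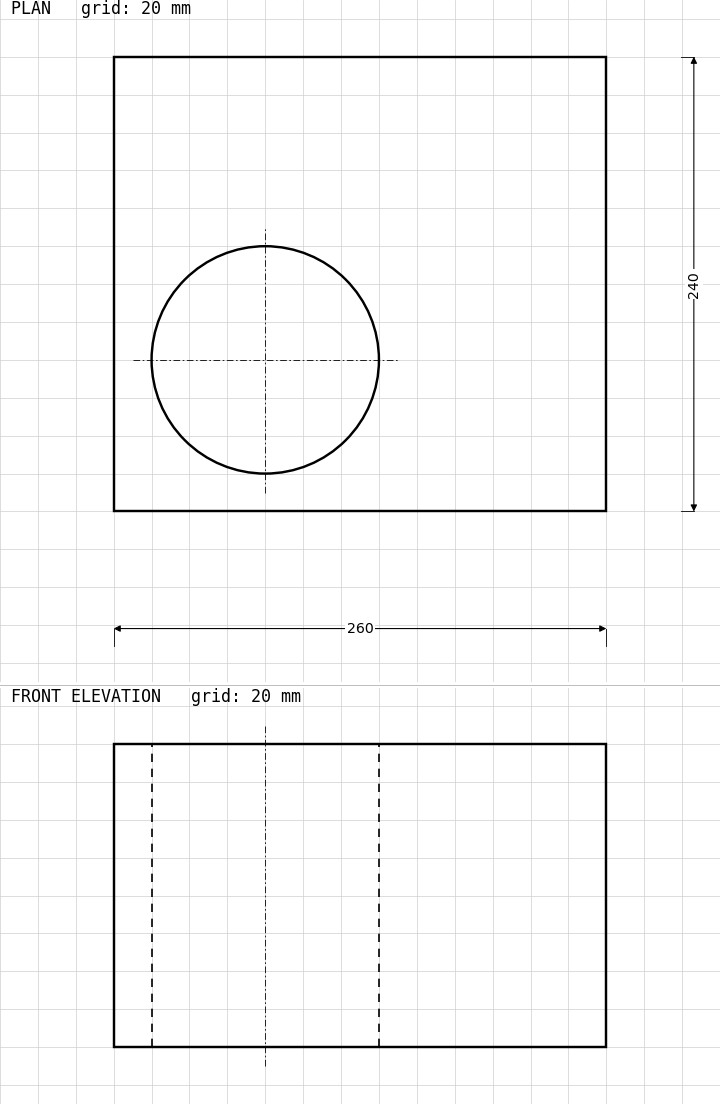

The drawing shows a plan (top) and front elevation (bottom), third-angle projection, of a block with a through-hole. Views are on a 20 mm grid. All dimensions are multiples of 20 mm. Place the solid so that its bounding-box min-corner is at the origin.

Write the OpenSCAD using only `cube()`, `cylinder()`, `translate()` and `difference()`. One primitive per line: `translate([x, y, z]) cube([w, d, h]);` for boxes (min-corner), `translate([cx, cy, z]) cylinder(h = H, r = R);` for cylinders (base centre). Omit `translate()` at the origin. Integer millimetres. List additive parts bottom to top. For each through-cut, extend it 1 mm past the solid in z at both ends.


difference() {
  cube([260, 240, 160]);
  translate([80, 80, -1]) cylinder(h = 162, r = 60);
}
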